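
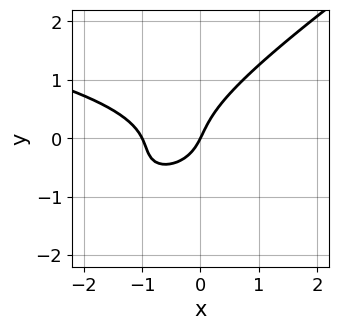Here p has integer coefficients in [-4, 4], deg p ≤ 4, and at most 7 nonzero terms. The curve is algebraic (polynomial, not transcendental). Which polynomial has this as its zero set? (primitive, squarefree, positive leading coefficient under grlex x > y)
2*x*y^2 - 3*y^3 + 2*x^2 + 2*x - y

First, degree: a generic line meets the curve in up to 3 points, so deg p = 3.
Next, from the visible intercepts: it crosses the y-axis at the gridline y = 0; the x-axis gridline crossings are at x ∈ {-1, 0}.
Finally, together with the visible shape, these determine p as stated.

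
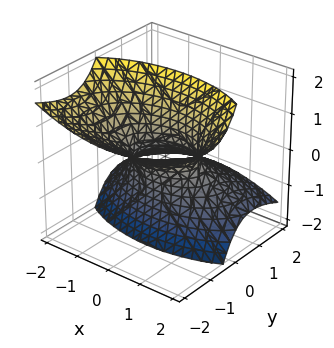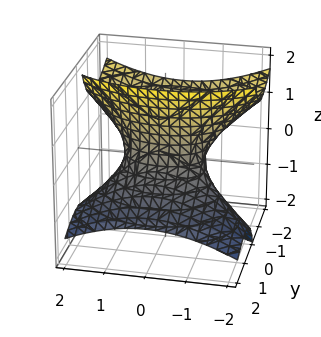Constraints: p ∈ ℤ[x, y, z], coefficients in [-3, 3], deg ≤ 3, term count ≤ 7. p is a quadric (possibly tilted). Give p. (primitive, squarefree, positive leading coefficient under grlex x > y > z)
x^2 + 2*y^2 + 3*y*z - z^2 - 1

1. Degree: no degree-1 surface has this shape, so deg p = 2.
2. Reading off the gridlines: the x-axis gridline crossings are at x ∈ {-1, 1}; the surface avoids every integer z-axis point in the box.
3. Assembling these constraints gives the stated polynomial.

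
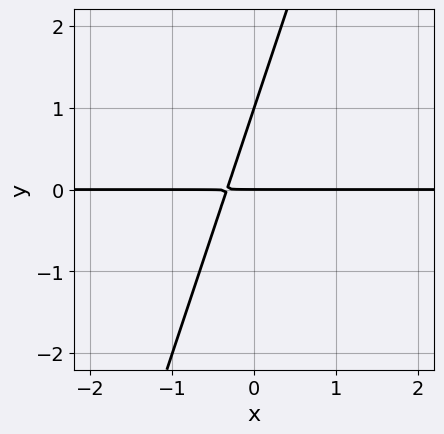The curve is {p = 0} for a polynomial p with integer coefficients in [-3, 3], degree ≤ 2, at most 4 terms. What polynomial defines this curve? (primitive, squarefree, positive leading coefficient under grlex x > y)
1. Degree: a generic line meets the curve in up to 2 points, so deg p = 2.
2. Observable constraints: among the integer gridlines, it crosses the y-axis at y ∈ {0, 1}; every point of the x-axis in the box is on the curve.
3. Matching integer coefficients to the picture gives p.

3*x*y - y^2 + y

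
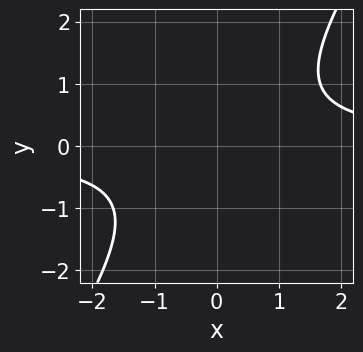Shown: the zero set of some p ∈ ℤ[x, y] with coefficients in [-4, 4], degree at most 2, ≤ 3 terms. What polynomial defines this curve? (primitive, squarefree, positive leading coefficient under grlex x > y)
1. The degree is 2 — a generic line meets the curve in up to 2 points.
2. Against the integer gridlines: no x-intercept at any integer in the box; it misses every integer gridline on the y-axis.
3. These observations pin down the coefficients.

3*x*y - 2*y^2 - 3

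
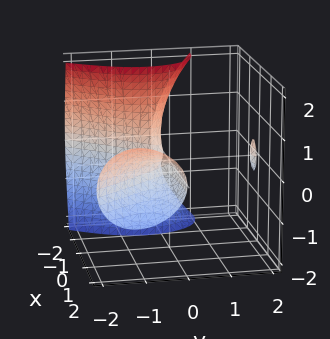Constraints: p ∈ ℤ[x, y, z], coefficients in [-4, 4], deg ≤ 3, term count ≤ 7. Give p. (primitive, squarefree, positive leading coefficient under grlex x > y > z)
1. There are 3 components.
2. Degree: no degree-2 surface has this shape, so deg p = 3.
3. From the axis intercepts and sections: one y-axis crossing is at y = 2; every point of the x-axis in the box is on the surface.
4. These observations pin down the coefficients.

2*x^2*y + 2*x*z^2 - y^3 + 2*y^2 + 2*z^2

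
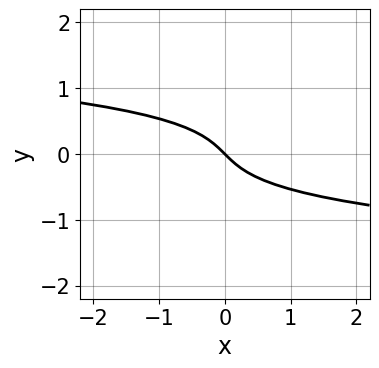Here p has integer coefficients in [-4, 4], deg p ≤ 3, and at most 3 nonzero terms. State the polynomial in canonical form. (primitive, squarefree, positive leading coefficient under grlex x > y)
Degree: a generic line meets the curve in up to 3 points, so deg p = 3.
Observable constraints: it crosses the x-axis at the gridline x = 0; one y-axis crossing is at y = 0.
Solving for integer coefficients yields p as stated.

3*y^3 + x + y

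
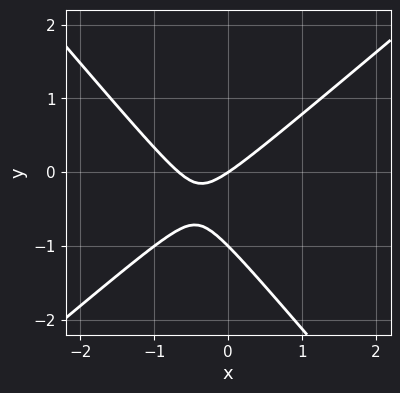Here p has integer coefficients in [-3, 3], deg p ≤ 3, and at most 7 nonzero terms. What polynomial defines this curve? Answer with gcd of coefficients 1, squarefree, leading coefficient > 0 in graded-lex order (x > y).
3*x^2 - x*y - 3*y^2 + 2*x - 3*y

1. deg p = 2. A generic line meets the curve in up to 2 points.
2. From the visible intercepts: it meets the x-axis at x = 0 (among the integer gridlines); the y-axis gridline crossings are at y ∈ {-1, 0}.
3. These observations pin down the coefficients.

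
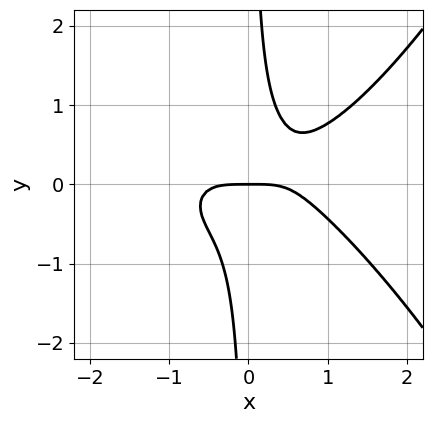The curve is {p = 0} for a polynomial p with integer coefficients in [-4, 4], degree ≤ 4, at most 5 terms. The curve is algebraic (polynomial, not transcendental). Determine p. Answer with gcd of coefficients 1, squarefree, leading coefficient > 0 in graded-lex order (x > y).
deg p = 4. The shape is more complex than any degree-3 curve.
From the visible intercepts: it crosses the x-axis at the gridline x = 0; one y-axis crossing is at y = 0.
Together with the visible shape, these determine p as stated.

x^4 - 3*x*y^2 + y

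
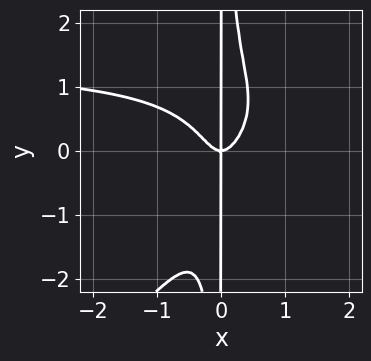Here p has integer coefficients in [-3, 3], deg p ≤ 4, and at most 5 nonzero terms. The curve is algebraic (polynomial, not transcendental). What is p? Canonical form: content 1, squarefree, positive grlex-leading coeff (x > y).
2*x^3*y - 2*x^2*y^2 - 3*x^3 + x*y

First, deg p = 4. A generic line meets the curve in up to 4 points.
Next, from the visible intercepts: the visible y-axis segment lies entirely on the curve; it crosses the x-axis at the gridline x = 0.
Finally, matching integer coefficients to the picture gives p.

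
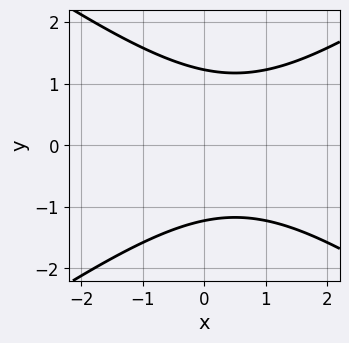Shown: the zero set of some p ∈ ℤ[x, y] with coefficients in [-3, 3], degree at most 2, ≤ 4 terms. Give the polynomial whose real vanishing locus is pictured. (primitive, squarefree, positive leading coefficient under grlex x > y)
x^2 - 2*y^2 - x + 3

Degree: no degree-1 curve has this shape, so deg p = 2.
Symmetries: mirror symmetry y ↦ −y ⇒ only even powers of y.
Against the integer gridlines: it misses every integer gridline on the x-axis.
Putting this together gives p.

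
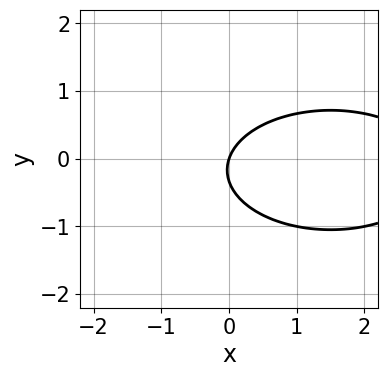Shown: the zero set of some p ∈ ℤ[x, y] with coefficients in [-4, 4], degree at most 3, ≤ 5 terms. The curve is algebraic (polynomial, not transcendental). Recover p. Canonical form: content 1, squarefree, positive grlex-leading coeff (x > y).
deg p = 2. The shape is more complex than any degree-1 curve.
Against the integer gridlines: it meets the y-axis at y = 0 (among the integer gridlines); it meets the x-axis at x = 0 (among the integer gridlines).
Putting this together gives p.

x^2 + 3*y^2 - 3*x + y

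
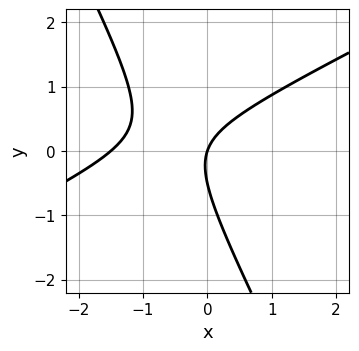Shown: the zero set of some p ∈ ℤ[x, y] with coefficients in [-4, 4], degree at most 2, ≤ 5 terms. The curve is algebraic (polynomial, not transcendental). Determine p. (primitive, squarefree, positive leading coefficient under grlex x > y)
2*x^2 - 3*x*y - 2*y^2 + 3*x - y

(a) The degree is 2 — no degree-1 curve has this shape.
(b) Against the integer gridlines: it meets the x-axis at x = 0 (among the integer gridlines); it crosses the y-axis at the gridline y = 0.
(c) Matching integer coefficients to the picture gives p.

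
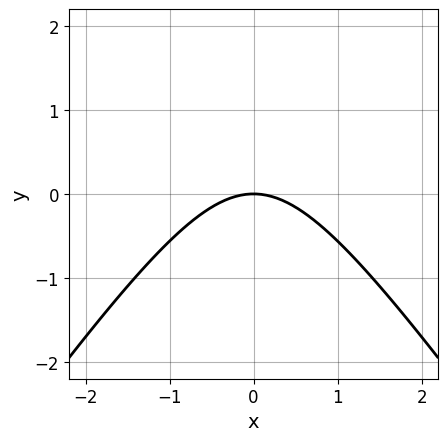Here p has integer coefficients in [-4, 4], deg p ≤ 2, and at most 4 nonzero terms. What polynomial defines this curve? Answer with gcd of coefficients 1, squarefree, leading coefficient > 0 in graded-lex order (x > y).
First, the degree is 2 — no degree-1 curve has this shape.
Then, symmetries: the x ↦ −x reflection is a symmetry, so x appears only in even powers.
Then, from the visible intercepts: it crosses the x-axis at the gridline x = 0; it crosses the y-axis at the gridline y = 0.
Finally, assembling these constraints gives the stated polynomial.

2*x^2 - y^2 + 3*y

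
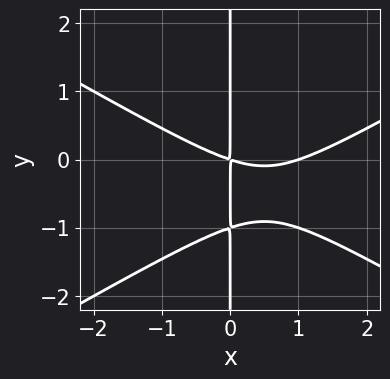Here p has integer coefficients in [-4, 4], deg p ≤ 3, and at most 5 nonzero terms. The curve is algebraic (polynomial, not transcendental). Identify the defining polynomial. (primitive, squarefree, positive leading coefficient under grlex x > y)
x^3 - 3*x*y^2 - x^2 - 3*x*y

The degree is 3 — the shape is more complex than any degree-2 curve.
From the axis intercepts and sections: every point of the y-axis in the box is on the curve; one x-axis crossing is at x = 1.
Fitting integer coefficients to these (and the overall shape) gives p.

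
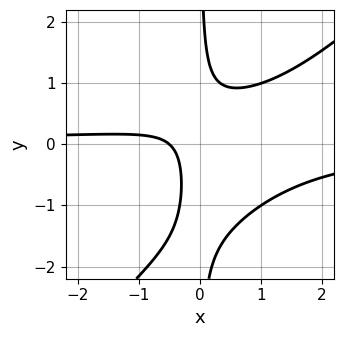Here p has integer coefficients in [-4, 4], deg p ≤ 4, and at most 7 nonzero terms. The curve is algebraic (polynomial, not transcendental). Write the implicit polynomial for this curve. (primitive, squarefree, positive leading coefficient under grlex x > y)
3*x^2*y - 3*x*y^2 - 3*x*y + 2*x + 1

First, deg p = 3. No degree-2 curve has this shape.
Next, from the axis intercepts and sections: the curve avoids every integer y-axis point in the box.
Finally, matching integer coefficients to the picture gives p.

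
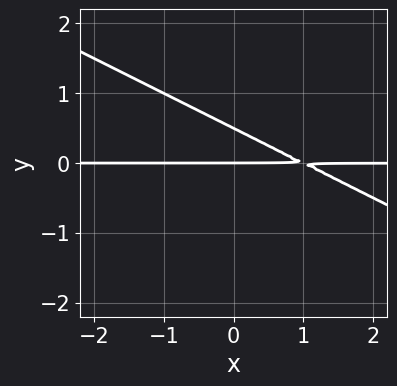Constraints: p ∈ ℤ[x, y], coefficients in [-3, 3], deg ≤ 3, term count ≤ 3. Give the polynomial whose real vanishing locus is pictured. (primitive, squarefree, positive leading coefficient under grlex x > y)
deg p = 2. A generic line meets the curve in up to 2 points.
From the visible intercepts: it meets the y-axis at y = 0 (among the integer gridlines); every point of the x-axis in the box is on the curve.
Fitting integer coefficients to these (and the overall shape) gives p.

x*y + 2*y^2 - y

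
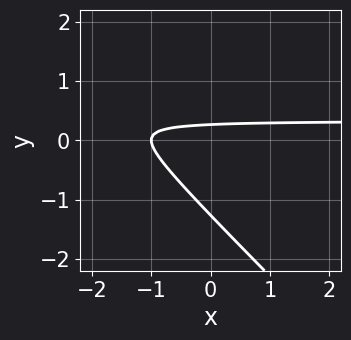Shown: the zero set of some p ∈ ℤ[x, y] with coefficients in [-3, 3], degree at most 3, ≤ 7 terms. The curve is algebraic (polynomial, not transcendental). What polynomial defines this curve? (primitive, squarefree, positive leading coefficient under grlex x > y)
First, deg p = 2.
Next, checking where it meets the axes: it meets the x-axis at x = -1 (among the integer gridlines).
Finally, these observations pin down the coefficients.

3*x*y + 3*y^2 - x + 3*y - 1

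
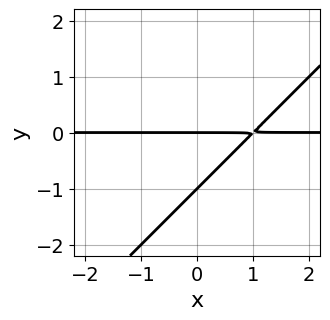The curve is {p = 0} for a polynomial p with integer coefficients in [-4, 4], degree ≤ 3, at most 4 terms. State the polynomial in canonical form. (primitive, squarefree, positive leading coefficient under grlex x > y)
Degree: a generic line meets the curve in up to 2 points, so deg p = 2.
Reading off the gridlines: among the integer gridlines, it crosses the y-axis at y ∈ {-1, 0}; the visible x-axis segment lies entirely on the curve.
Assembling these constraints gives the stated polynomial.

x*y - y^2 - y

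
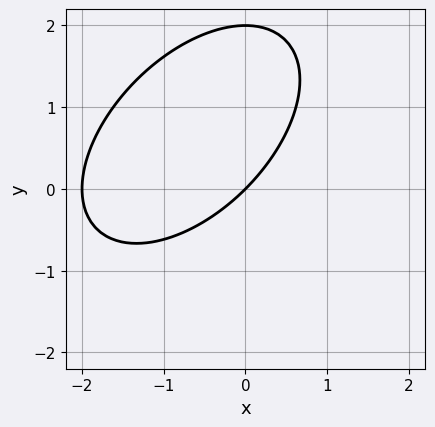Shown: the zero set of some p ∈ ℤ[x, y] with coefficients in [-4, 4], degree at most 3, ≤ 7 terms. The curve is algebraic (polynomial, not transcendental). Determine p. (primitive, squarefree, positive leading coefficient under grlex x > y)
1. The degree is 2 — a generic line meets the curve in up to 2 points.
2. Observable constraints: the y-axis gridline crossings are at y ∈ {0, 2}; the x-axis gridline crossings are at x ∈ {-2, 0}.
3. Solving for integer coefficients yields p as stated.

x^2 - x*y + y^2 + 2*x - 2*y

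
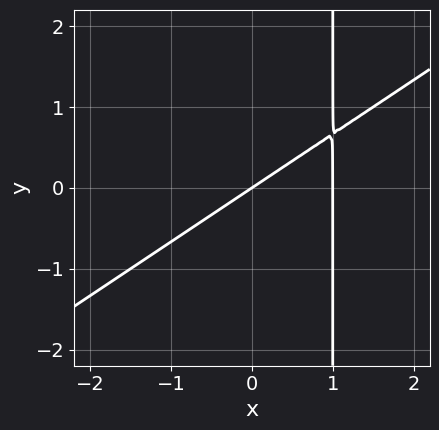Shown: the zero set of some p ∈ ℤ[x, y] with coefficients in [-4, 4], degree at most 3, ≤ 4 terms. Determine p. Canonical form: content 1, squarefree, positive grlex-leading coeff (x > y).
First, degree: the shape is more complex than any degree-1 curve, so deg p = 2.
Then, against the integer gridlines: among the integer gridlines, it crosses the x-axis at x ∈ {0, 1}; it crosses the y-axis at the gridline y = 0.
Finally, putting this together gives p.

2*x^2 - 3*x*y - 2*x + 3*y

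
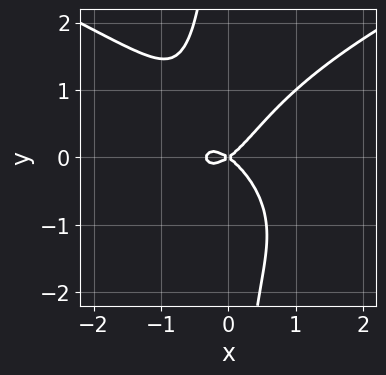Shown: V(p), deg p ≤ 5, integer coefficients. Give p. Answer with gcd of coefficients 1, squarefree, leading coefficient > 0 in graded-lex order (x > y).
2*x*y^3 - 3*x^3 - x^2 + 2*y^2

1. The degree is 4 — no degree-3 curve has this shape.
2. Checking where it meets the axes: it meets the y-axis at y = 0 (among the integer gridlines); it crosses the x-axis at the gridline x = 0.
3. These observations pin down the coefficients.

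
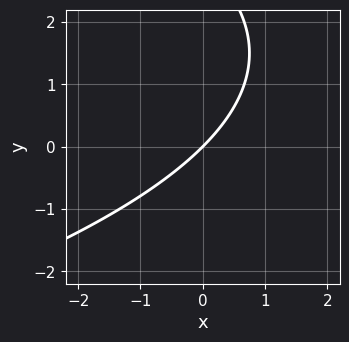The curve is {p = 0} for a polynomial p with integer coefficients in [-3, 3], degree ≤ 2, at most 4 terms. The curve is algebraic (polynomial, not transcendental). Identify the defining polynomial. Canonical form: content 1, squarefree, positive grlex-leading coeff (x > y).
The degree is 2 — the shape is more complex than any degree-1 curve.
From the visible intercepts: it crosses the y-axis at the gridline y = 0; one x-axis crossing is at x = 0.
These observations pin down the coefficients.

y^2 + 3*x - 3*y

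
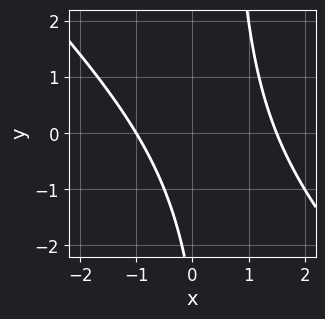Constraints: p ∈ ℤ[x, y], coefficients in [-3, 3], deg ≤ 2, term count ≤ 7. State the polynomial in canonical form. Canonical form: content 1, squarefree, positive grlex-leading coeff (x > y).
2*x^2 + 2*x*y - x - y - 3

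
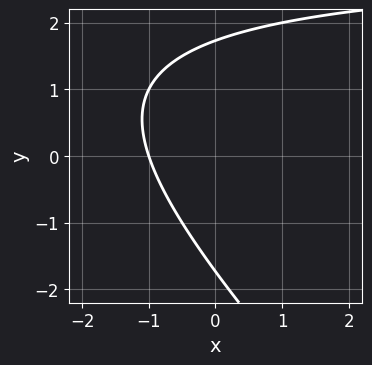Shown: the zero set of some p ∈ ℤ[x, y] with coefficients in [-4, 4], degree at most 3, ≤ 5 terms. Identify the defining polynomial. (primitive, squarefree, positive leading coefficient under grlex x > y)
x*y + y^2 - 3*x - 3

First, degree: a generic line meets the curve in up to 2 points, so deg p = 2.
Then, against the integer gridlines: one x-axis crossing is at x = -1.
Finally, these observations pin down the coefficients.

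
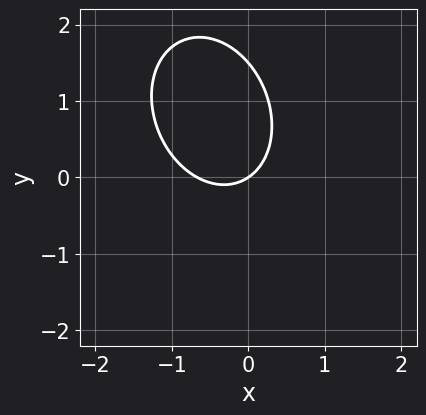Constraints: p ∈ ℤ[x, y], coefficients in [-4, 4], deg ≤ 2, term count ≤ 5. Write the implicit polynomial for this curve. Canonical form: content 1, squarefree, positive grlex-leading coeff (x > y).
3*x^2 + x*y + 2*y^2 + 2*x - 3*y

First, the degree is 2 — the shape is more complex than any degree-1 curve.
Then, observable constraints: it crosses the y-axis at the gridline y = 0; it crosses the x-axis at the gridline x = 0.
Finally, putting this together gives p.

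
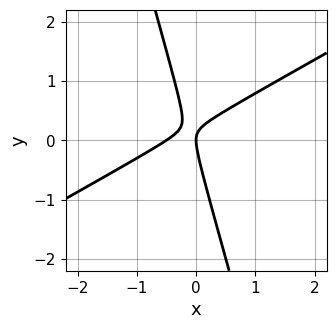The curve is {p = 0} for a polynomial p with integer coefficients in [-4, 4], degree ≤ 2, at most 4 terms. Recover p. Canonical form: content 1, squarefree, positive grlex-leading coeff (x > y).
1. Degree: the shape is more complex than any degree-1 curve, so deg p = 2.
2. Against the integer gridlines: it crosses the x-axis at the gridline x = 0; one y-axis crossing is at y = 0.
3. Fitting integer coefficients to these (and the overall shape) gives p.

2*x^2 - 3*x*y - y^2 + x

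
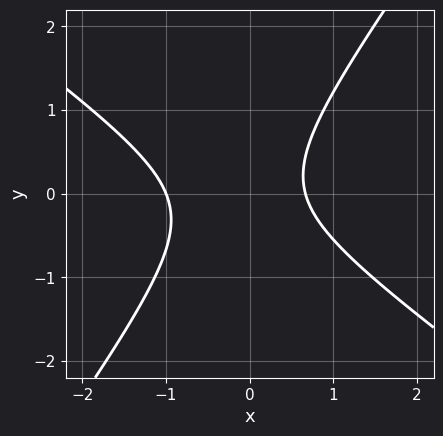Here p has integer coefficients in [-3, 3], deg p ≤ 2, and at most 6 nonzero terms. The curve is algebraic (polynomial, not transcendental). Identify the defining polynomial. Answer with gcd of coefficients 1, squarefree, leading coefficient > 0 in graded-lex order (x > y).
1. Degree: the shape is more complex than any degree-1 curve, so deg p = 2.
2. Reading off the gridlines: it meets the x-axis at x = -1 (among the integer gridlines); it misses every integer gridline on the y-axis.
3. Solving for integer coefficients yields p as stated.

3*x^2 + 2*x*y - 3*y^2 + x - 2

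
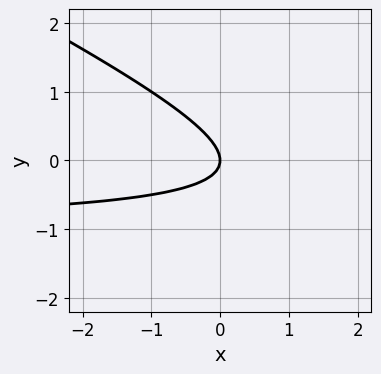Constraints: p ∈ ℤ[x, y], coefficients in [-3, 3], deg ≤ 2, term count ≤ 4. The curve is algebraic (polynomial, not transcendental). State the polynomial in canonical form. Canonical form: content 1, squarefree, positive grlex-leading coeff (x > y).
deg p = 2.
From the axis intercepts and sections: one y-axis crossing is at y = 0; one x-axis crossing is at x = 0.
Matching integer coefficients to the picture gives p.

x*y + 2*y^2 + x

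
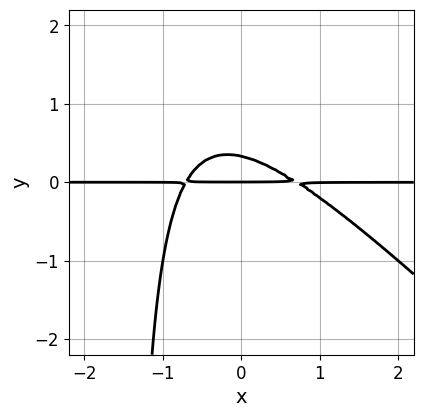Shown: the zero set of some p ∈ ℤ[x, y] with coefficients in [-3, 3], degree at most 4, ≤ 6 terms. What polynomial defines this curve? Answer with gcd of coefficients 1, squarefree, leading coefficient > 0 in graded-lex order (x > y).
1. deg p = 3. A generic line meets the curve in up to 3 points.
2. Against the integer gridlines: it meets the y-axis at y = 0 (among the integer gridlines); every point of the x-axis in the box is on the curve.
3. Matching integer coefficients to the picture gives p.

2*x^2*y + 2*x*y^2 + 3*y^2 - y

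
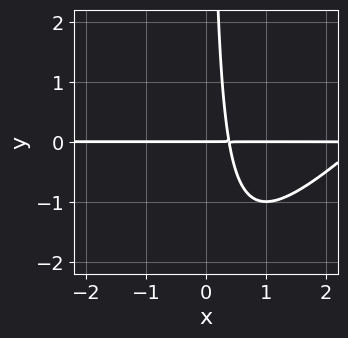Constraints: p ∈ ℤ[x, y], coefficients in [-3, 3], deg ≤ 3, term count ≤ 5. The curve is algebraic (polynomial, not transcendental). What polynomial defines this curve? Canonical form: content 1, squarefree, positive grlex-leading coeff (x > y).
x^2*y - x*y^2 - 3*x*y + y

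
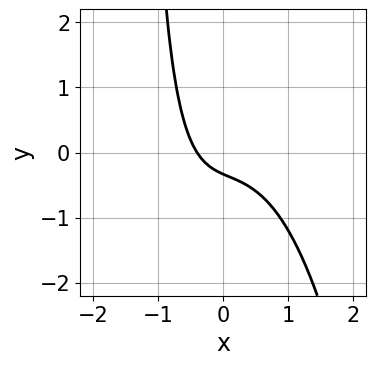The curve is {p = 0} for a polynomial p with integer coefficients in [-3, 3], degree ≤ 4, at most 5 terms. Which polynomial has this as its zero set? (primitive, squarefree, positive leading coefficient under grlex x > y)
3*x^3 + 2*x*y + 2*x + 3*y + 1

1. deg p = 3.
2. Putting this together gives p.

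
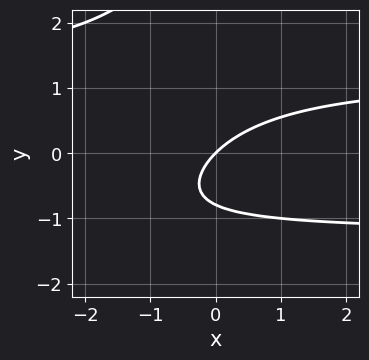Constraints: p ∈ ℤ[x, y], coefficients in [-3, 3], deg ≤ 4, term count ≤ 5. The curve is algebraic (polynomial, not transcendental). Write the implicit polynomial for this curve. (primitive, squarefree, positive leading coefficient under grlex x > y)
1. The degree is 3 — the shape is more complex than any degree-2 curve.
2. Reading off the gridlines: it meets the y-axis at y = 0 (among the integer gridlines); it meets the x-axis at x = 0 (among the integer gridlines).
3. Matching integer coefficients to the picture gives p.

2*x*y^2 - y^3 + 3*y^2 - 3*x + 3*y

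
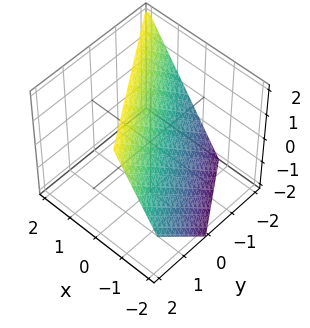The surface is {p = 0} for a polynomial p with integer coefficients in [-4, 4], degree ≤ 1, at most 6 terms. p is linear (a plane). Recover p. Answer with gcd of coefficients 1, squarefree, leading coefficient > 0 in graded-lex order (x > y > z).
3*x + 2*y - 2*z + 2

1. The degree is 1 — the surface is flat (a plane).
2. From the visible intercepts: it meets the z-axis at z = 1 (among the integer gridlines); it crosses the y-axis at the gridline y = -1.
3. Solving for integer coefficients yields p as stated.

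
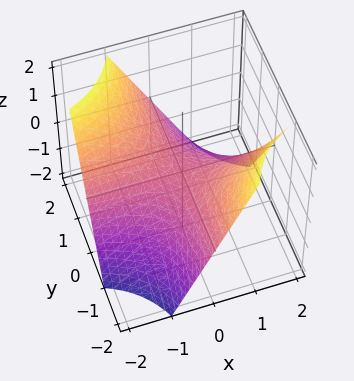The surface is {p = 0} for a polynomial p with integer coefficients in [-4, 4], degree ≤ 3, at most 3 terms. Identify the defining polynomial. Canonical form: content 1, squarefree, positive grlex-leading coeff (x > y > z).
x*y + z

1. Degree: a hyperbolic paraboloid; a quadric, so deg p = 2.
2. Reading off the gridlines: it meets the z-axis at z = 0 (among the integer gridlines); every point of the x-axis in the box is on the surface; the visible y-axis segment lies entirely on the surface.
3. Solving for integer coefficients yields p as stated.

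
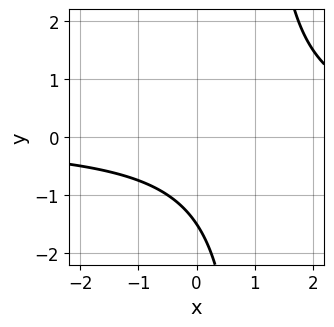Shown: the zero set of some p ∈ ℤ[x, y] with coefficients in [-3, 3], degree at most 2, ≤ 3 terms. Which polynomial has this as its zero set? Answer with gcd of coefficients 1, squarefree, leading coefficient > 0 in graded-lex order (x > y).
deg p = 2. No degree-1 curve has this shape.
Observable constraints: no x-intercept at any integer in the box.
Fitting integer coefficients to these (and the overall shape) gives p.

2*x*y - 2*y - 3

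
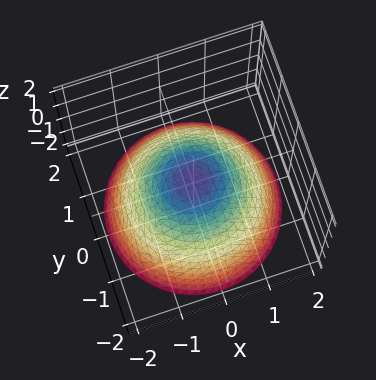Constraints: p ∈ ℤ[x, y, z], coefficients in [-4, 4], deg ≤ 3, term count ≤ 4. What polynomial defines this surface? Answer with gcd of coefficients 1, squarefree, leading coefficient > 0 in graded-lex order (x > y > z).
Degree: a generic line meets the surface in up to 2 points, so deg p = 2.
Symmetries: rotational symmetry about the z-axis ⇒ p depends on x, y only through x² + y².
From the visible intercepts: a circular section at z = 0 has radius between 0 and 1.
These observations pin down the coefficients.

2*x^2 + 2*y^2 + 3*z - 1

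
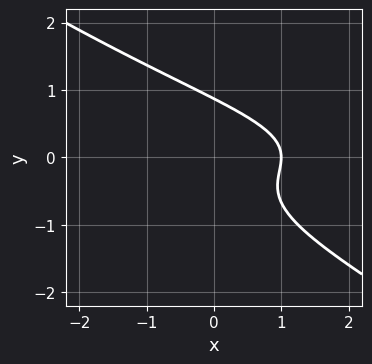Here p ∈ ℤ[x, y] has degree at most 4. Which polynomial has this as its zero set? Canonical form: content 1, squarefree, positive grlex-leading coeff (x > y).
2*x*y^2 + 3*y^3 + 2*x - 2

(a) The degree is 3 — no degree-2 curve has this shape.
(b) Observable constraints: one x-axis crossing is at x = 1.
(c) Matching integer coefficients to the picture gives p.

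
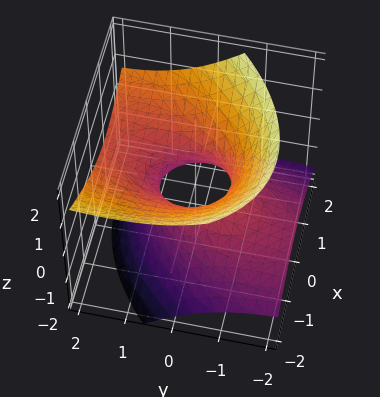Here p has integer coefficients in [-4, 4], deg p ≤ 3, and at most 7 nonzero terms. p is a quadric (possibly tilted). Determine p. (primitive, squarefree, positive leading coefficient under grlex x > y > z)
2*x^2 - x*y + y^2 - 3*y*z - 3*z^2 - 1

deg p = 2. The shape is more complex than any degree-1 surface.
From the axis intercepts and sections: among the integer gridlines, it crosses the y-axis at y ∈ {-1, 1}; no z-intercept at any integer in the box.
These observations pin down the coefficients.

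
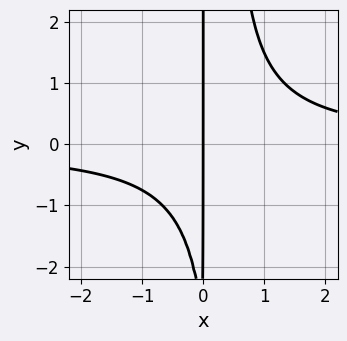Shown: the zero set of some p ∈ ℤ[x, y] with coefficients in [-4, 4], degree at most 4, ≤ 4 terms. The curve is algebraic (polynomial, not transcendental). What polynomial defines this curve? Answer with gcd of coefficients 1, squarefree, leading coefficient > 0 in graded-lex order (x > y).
First, the degree is 3 — the shape is more complex than any degree-2 curve.
Then, against the integer gridlines: one x-axis crossing is at x = 0; every point of the y-axis in the box is on the curve.
Finally, fitting integer coefficients to these (and the overall shape) gives p.

3*x^2*y - x*y - 3*x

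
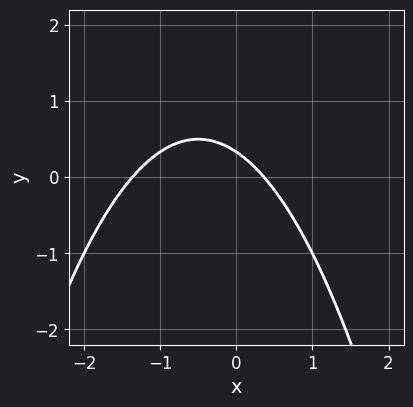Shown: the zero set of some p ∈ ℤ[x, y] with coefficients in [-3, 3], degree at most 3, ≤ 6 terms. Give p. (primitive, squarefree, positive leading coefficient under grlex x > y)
First, deg p = 2. A generic line meets the curve in up to 2 points.
Finally, matching integer coefficients to the picture gives p.

2*x^2 + 2*x + 3*y - 1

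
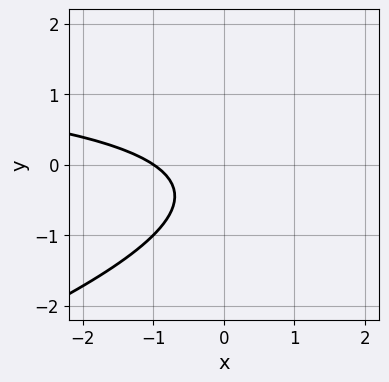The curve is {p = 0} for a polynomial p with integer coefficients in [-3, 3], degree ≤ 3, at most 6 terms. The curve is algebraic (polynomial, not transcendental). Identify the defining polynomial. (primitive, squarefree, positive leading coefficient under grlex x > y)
First, the degree is 2 — a generic line meets the curve in up to 2 points.
Then, checking where it meets the axes: it meets the x-axis at x = -1 (among the integer gridlines); it misses every integer gridline on the y-axis.
Finally, these observations pin down the coefficients.

x*y - 3*y^2 - 2*x - 2*y - 2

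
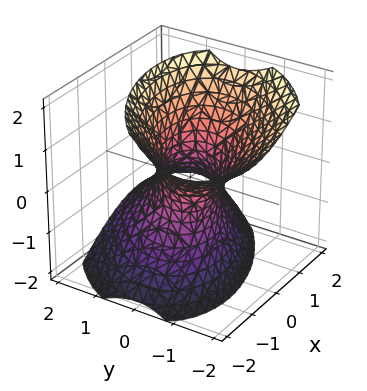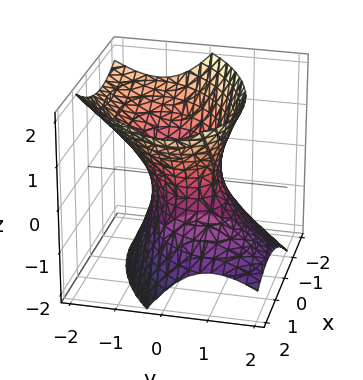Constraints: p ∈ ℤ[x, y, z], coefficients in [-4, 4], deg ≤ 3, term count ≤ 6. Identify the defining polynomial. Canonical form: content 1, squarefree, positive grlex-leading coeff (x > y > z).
2*x^2 - 2*x*y + 3*y^2 + 2*y*z - 2*z^2 - 2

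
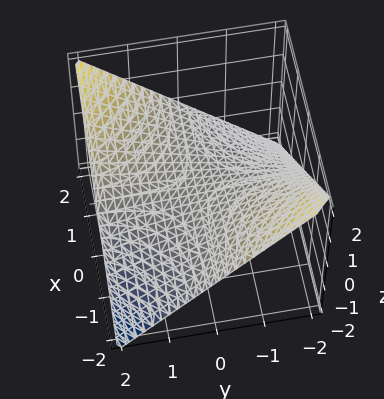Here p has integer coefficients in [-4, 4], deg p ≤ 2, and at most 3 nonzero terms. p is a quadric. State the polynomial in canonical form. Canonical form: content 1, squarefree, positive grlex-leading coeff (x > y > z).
x*y - 2*z

The degree is 2 — a saddle surface; a quadric.
From the visible intercepts: the visible x-axis segment lies entirely on the surface; the visible y-axis segment lies entirely on the surface; one z-axis crossing is at z = 0.
These observations pin down the coefficients.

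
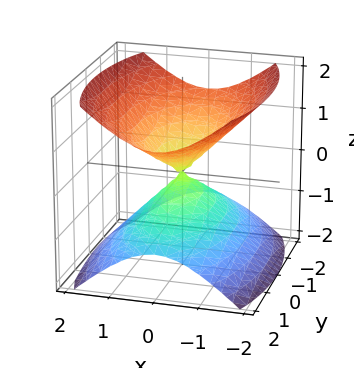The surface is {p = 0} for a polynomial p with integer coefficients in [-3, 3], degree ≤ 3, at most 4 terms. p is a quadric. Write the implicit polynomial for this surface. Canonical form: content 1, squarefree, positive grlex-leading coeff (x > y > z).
3*x^2 + y^2 - 3*z^2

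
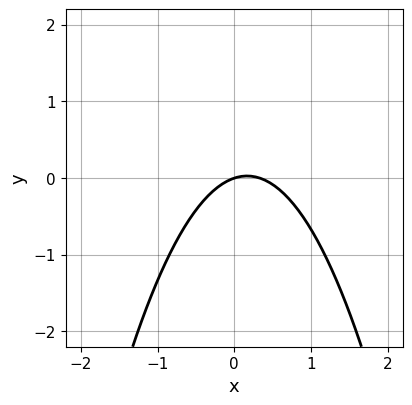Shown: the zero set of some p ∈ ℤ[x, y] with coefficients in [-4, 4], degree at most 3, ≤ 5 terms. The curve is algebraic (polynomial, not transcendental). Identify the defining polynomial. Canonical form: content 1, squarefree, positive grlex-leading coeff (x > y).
3*x^2 - x + 3*y

First, degree: no degree-1 curve has this shape, so deg p = 2.
Then, reading off the gridlines: one y-axis crossing is at y = 0; it crosses the x-axis at the gridline x = 0.
Finally, matching integer coefficients to the picture gives p.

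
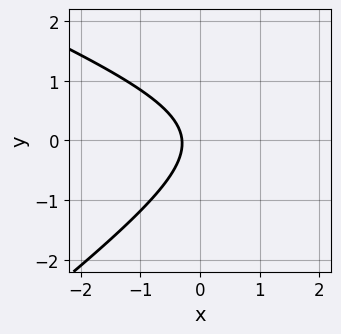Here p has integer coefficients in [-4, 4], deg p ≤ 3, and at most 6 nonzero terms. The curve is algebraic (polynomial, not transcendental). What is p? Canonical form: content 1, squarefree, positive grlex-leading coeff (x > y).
x^2 + x*y - 3*y^2 - 3*x - 1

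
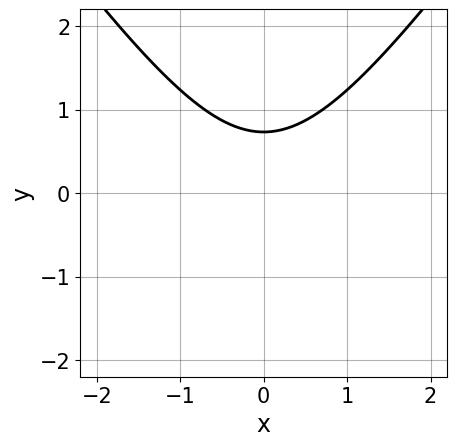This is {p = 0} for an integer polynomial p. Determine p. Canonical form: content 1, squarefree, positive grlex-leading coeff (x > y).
2*x^2 - y^2 - 2*y + 2

First, degree: a generic line meets the curve in up to 2 points, so deg p = 2.
Then, symmetries: mirror symmetry x ↦ −x ⇒ only even powers of x.
Then, reading off the gridlines: it misses every integer gridline on the x-axis.
Finally, these observations pin down the coefficients.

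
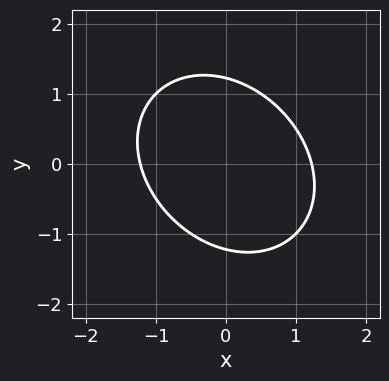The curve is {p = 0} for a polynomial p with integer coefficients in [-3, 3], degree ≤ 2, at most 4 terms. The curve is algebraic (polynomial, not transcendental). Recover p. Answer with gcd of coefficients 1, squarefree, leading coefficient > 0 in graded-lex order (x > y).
2*x^2 + x*y + 2*y^2 - 3

(a) Degree: a generic line meets the curve in up to 2 points, so deg p = 2.
(b) Solving for integer coefficients yields p as stated.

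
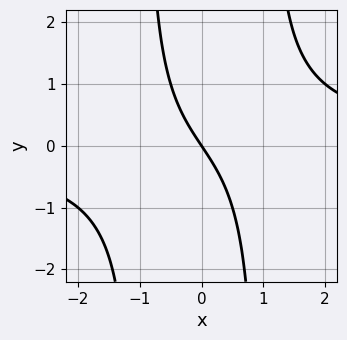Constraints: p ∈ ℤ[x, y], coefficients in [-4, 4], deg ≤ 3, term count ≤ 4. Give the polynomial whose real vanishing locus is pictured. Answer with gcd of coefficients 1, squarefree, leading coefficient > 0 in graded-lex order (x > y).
2*x^2*y - 3*x - 2*y

1. The degree is 3 — the shape is more complex than any degree-2 curve.
2. Checking where it meets the axes: one x-axis crossing is at x = 0; it crosses the y-axis at the gridline y = 0.
3. Assembling these constraints gives the stated polynomial.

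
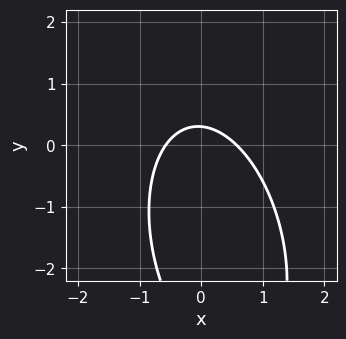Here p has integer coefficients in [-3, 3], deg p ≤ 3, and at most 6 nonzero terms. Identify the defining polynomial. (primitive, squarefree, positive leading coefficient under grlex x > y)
First, deg p = 2. A generic line meets the curve in up to 2 points.
Finally, solving for integer coefficients yields p as stated.

3*x^2 + x*y + y^2 + 3*y - 1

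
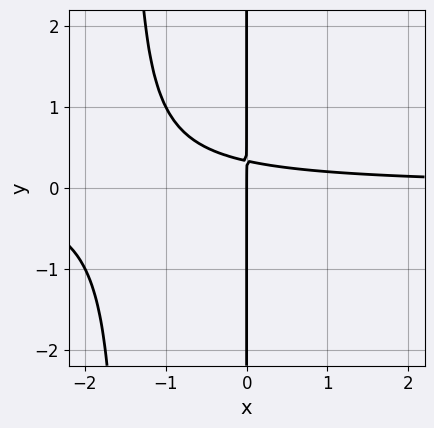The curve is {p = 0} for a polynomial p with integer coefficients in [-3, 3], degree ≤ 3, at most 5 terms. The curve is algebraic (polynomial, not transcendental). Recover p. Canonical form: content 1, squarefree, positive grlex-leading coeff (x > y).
First, degree: the shape is more complex than any degree-2 curve, so deg p = 3.
Next, from the axis intercepts and sections: the visible y-axis segment lies entirely on the curve; one x-axis crossing is at x = 0.
Finally, together with the visible shape, these determine p as stated.

2*x^2*y + 3*x*y - x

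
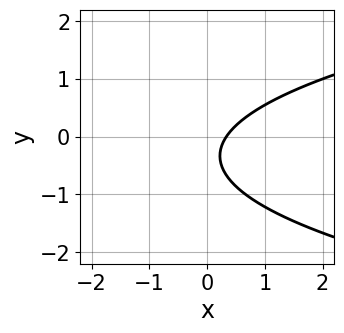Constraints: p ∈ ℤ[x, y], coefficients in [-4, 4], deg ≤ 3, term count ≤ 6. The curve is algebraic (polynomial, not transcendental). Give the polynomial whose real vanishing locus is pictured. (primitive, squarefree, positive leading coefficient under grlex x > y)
1. deg p = 2. No degree-1 curve has this shape.
2. From the axis intercepts and sections: the curve avoids every integer y-axis point in the box.
3. Matching integer coefficients to the picture gives p.

3*y^2 - 3*x + 2*y + 1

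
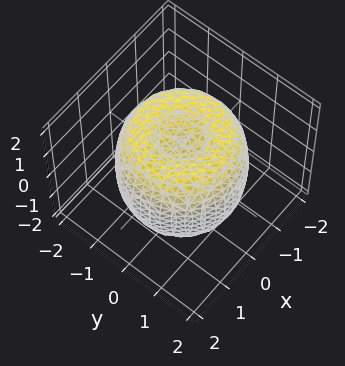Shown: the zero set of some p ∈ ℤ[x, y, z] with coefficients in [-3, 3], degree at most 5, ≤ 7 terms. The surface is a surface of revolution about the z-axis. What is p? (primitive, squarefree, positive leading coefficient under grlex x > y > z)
x^4 + 2*x^2*y^2 + y^4 - 2*x^2 - 2*y^2 + z^2 - 1

First, the degree is 4 — the shape is more complex than any degree-3 surface.
Then, symmetries: rotational symmetry about the z-axis ⇒ p depends on x, y only through x² + y².
Next, from the axis intercepts and sections: among the integer gridlines, it crosses the z-axis at z ∈ {-1, 1}; a circular section at z = 0 has radius between 1 and 2.
Finally, putting this together gives p.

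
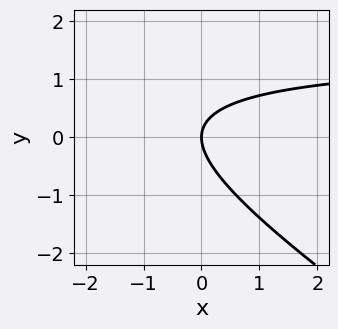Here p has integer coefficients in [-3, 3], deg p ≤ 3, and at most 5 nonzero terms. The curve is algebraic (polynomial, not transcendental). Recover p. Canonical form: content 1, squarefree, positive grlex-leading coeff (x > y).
deg p = 2. The shape is more complex than any degree-1 curve.
Against the integer gridlines: one x-axis crossing is at x = 0; it meets the y-axis at y = 0 (among the integer gridlines).
Fitting integer coefficients to these (and the overall shape) gives p.

2*x*y + 3*y^2 - 3*x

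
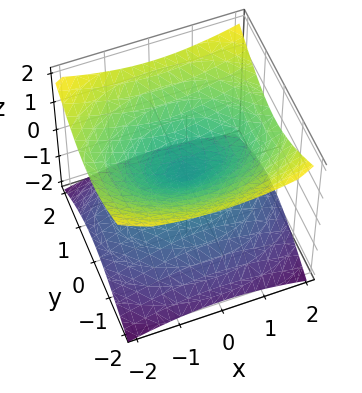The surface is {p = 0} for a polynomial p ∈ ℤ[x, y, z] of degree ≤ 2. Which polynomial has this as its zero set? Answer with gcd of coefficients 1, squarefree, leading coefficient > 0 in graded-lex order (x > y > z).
x^2 + 2*y^2 - 3*z^2

First, deg p = 2.
Next, symmetries: the x ↦ −x reflection is a symmetry, so x appears only in even powers; mirror symmetry z ↦ −z ⇒ only even powers of z; it's symmetric under y → −y, forcing even powers of y.
Next, reading off the gridlines: it meets the y-axis at y = 0 (among the integer gridlines); it meets the x-axis at x = 0 (among the integer gridlines); one z-axis crossing is at z = 0.
Finally, assembling these constraints gives the stated polynomial.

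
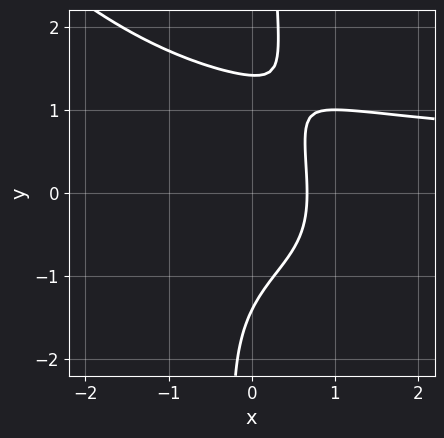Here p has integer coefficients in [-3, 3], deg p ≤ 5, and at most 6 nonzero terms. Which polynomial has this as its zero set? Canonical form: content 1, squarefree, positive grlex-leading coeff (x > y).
x^2*y^2 + x*y^3 - y^2 - 3*x + 2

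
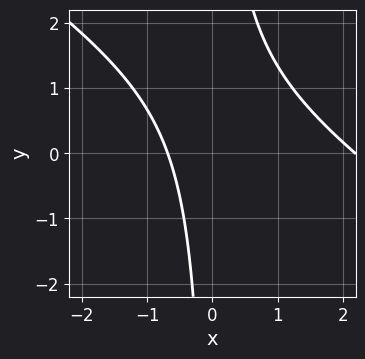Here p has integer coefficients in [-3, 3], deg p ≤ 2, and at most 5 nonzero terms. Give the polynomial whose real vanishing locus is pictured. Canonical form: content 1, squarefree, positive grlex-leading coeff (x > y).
1. Degree: the shape is more complex than any degree-1 curve, so deg p = 2.
2. Checking where it meets the axes: no y-intercept at any integer in the box.
3. Solving for integer coefficients yields p as stated.

2*x^2 + 3*x*y - 3*x - 3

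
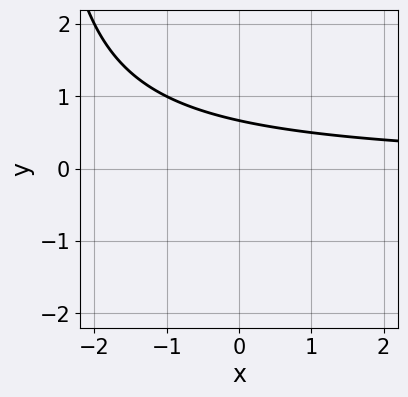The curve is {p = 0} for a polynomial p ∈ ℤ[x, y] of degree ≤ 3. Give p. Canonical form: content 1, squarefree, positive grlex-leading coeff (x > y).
1. The degree is 2 — no degree-1 curve has this shape.
2. Against the integer gridlines: no x-intercept at any integer in the box.
3. Matching integer coefficients to the picture gives p.

x*y + 3*y - 2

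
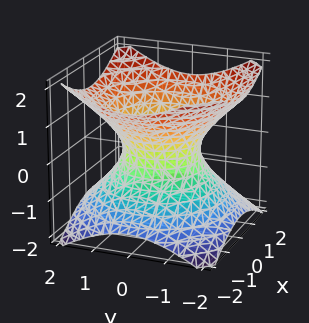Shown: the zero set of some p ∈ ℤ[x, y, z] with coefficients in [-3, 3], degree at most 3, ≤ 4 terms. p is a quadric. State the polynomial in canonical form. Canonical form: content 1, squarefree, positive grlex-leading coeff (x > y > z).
2*x^2 + 2*y^2 - 3*z^2 - 2

deg p = 2.
By symmetry, the z-axis is an axis of rotation, so x and y enter only as x² + y²; it's symmetric under z → −z, forcing even powers of z.
From the axis intercepts and sections: the x-axis gridline crossings are at x ∈ {-1, 1}; the y-axis gridline crossings are at y ∈ {-1, 1}; the surface avoids every integer z-axis point in the box.
Putting this together gives p.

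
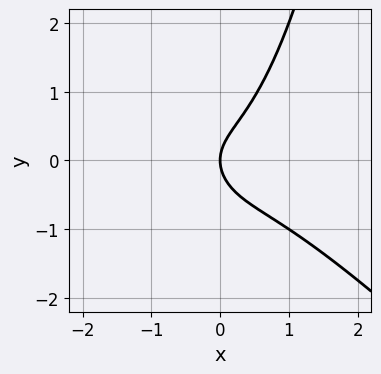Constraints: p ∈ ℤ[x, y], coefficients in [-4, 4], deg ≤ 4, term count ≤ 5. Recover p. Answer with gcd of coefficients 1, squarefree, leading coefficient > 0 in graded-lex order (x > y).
The degree is 3 — no degree-2 curve has this shape.
Checking where it meets the axes: it meets the y-axis at y = 0 (among the integer gridlines); it crosses the x-axis at the gridline x = 0.
These observations pin down the coefficients.

x^3 + x^2*y - y^2 + x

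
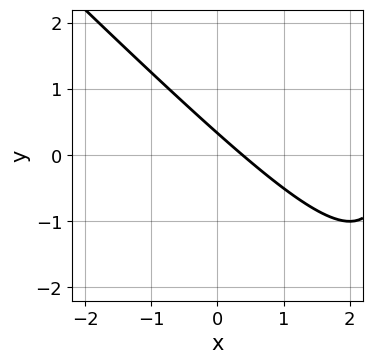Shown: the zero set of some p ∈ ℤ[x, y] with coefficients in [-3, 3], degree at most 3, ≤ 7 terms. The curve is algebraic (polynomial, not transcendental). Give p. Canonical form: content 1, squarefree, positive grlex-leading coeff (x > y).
(a) The degree is 2 — a generic line meets the curve in up to 2 points.
(b) The integer polynomial consistent with all of this is the stated p.

x^2 + x*y - 3*x - 3*y + 1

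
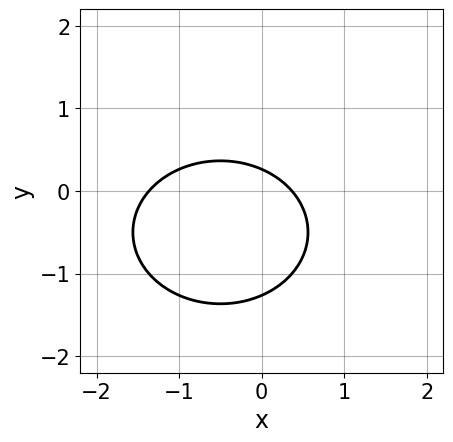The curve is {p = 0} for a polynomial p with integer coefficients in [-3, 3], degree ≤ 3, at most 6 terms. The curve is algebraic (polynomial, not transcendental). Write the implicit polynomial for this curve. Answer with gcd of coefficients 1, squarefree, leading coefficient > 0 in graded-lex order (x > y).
2*x^2 + 3*y^2 + 2*x + 3*y - 1

First, degree: a generic line meets the curve in up to 2 points, so deg p = 2.
Finally, putting this together gives p.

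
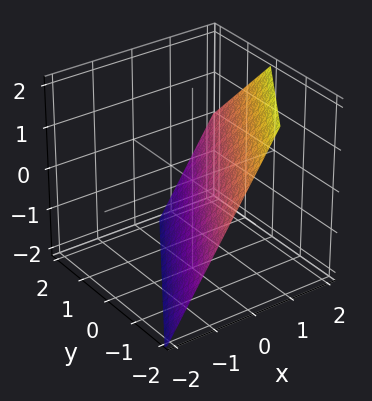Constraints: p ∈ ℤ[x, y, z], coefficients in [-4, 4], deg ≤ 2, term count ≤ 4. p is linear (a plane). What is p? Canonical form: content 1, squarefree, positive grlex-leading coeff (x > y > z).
3*x - 2*y - 2*z - 2

First, degree: the surface is flat (a plane), so deg p = 1.
Next, reading off the gridlines: it meets the z-axis at z = -1 (among the integer gridlines); it crosses the y-axis at the gridline y = -1.
Finally, assembling these constraints gives the stated polynomial.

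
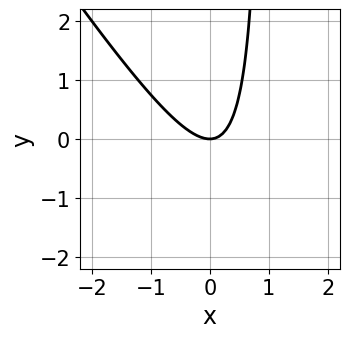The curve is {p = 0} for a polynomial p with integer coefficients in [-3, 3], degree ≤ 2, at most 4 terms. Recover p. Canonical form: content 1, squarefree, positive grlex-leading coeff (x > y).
3*x^2 + 2*x*y - 2*y

(a) Degree: the shape is more complex than any degree-1 curve, so deg p = 2.
(b) From the visible intercepts: it crosses the y-axis at the gridline y = 0; one x-axis crossing is at x = 0.
(c) Fitting integer coefficients to these (and the overall shape) gives p.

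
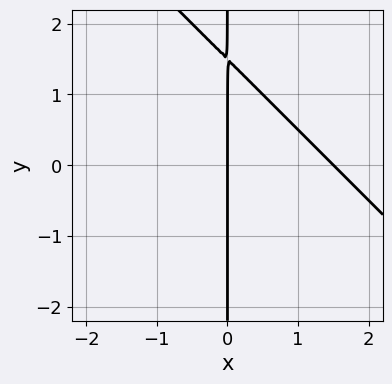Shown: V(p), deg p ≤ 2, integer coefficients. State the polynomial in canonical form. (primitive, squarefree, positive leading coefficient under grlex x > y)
2*x^2 + 2*x*y - 3*x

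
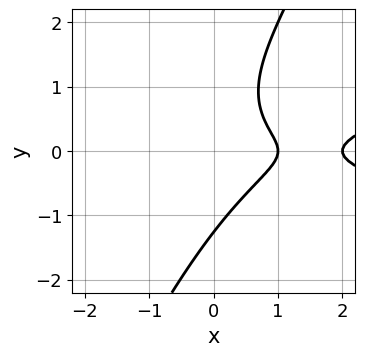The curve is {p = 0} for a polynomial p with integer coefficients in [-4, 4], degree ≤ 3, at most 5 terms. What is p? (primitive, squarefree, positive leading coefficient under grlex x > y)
2*x*y^2 - y^3 - x^2 + 3*x - 2

(a) The degree is 3 — no degree-2 curve has this shape.
(b) Against the integer gridlines: the x-axis gridline crossings are at x ∈ {1, 2}.
(c) Matching integer coefficients to the picture gives p.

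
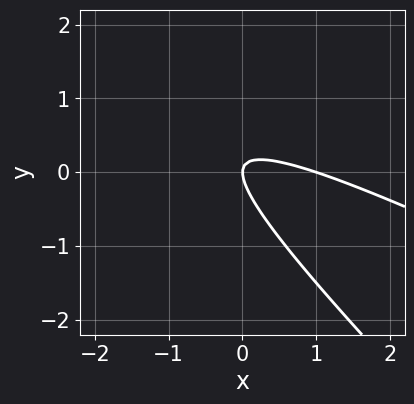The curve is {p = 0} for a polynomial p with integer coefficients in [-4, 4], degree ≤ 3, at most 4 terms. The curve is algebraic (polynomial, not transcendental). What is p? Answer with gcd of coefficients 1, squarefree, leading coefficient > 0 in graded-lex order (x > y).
x^2 + 3*x*y + 2*y^2 - x

First, the degree is 2 — the shape is more complex than any degree-1 curve.
Next, observable constraints: it crosses the y-axis at the gridline y = 0; among the integer gridlines, it crosses the x-axis at x ∈ {0, 1}.
Finally, fitting integer coefficients to these (and the overall shape) gives p.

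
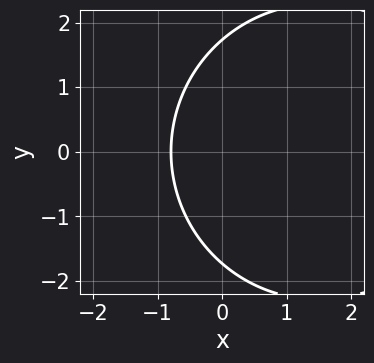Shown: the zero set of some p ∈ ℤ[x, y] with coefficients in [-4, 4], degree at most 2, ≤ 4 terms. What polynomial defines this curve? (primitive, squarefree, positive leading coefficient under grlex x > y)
x^2 + y^2 - 3*x - 3

The degree is 2 — no degree-1 curve has this shape.
Symmetries: the y ↦ −y reflection is a symmetry, so y appears only in even powers.
Matching integer coefficients to the picture gives p.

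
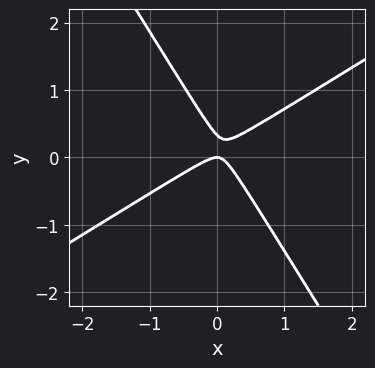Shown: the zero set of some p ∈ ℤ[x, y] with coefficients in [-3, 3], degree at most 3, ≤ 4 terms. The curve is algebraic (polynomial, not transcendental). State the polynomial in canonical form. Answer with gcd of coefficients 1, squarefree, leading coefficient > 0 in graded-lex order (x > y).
3*x^2 - 3*x*y - 3*y^2 + y

First, deg p = 2. A generic line meets the curve in up to 2 points.
Next, against the integer gridlines: it meets the x-axis at x = 0 (among the integer gridlines); it crosses the y-axis at the gridline y = 0.
Finally, assembling these constraints gives the stated polynomial.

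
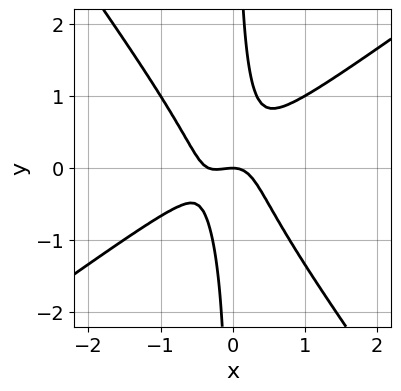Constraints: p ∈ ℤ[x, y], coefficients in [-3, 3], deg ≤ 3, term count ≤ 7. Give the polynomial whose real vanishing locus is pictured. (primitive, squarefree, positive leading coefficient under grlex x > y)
3*x^3 - 2*x^2*y - 3*x*y^2 + x^2 + y

The degree is 3 — no degree-2 curve has this shape.
Checking where it meets the axes: it crosses the x-axis at the gridline x = 0; it meets the y-axis at y = 0 (among the integer gridlines).
Solving for integer coefficients yields p as stated.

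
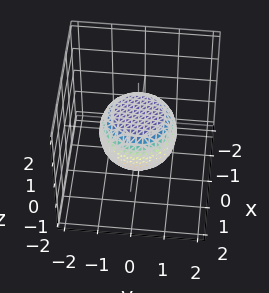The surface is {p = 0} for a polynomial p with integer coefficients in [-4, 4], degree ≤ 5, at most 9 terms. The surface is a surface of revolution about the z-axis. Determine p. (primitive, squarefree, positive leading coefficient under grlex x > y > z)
(a) Degree: no degree-3 surface has this shape, so deg p = 4.
(b) By symmetry, the z-axis is an axis of rotation, so x and y enter only as x² + y².
(c) From the axis intercepts and sections: a circular section at z = 0 has radius between 1 and 2.
(d) These observations pin down the coefficients.

2*x^4 + 4*x^2*y^2 + 2*y^4 - x^2 - y^2 + 3*z^2 - 2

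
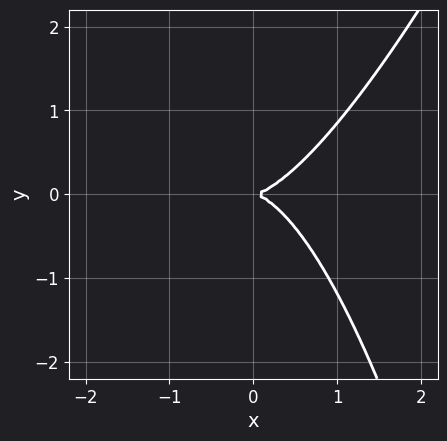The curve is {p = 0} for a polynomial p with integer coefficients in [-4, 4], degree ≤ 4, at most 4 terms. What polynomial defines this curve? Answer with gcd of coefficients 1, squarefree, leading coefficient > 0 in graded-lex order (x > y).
3*x^3 - x^2*y - 3*y^2

First, deg p = 3. A generic line meets the curve in up to 3 points.
Next, from the axis intercepts and sections: one y-axis crossing is at y = 0; it meets the x-axis at x = 0 (among the integer gridlines).
Finally, putting this together gives p.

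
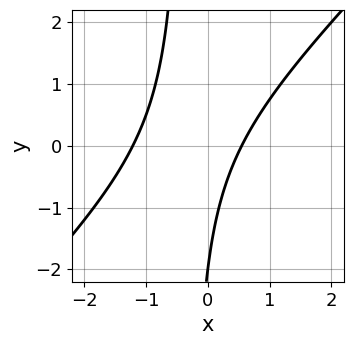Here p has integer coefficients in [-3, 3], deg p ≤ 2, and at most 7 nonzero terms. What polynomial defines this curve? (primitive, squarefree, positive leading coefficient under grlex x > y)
First, degree: a generic line meets the curve in up to 2 points, so deg p = 2.
Then, against the integer gridlines: it meets the y-axis at y = -2 (among the integer gridlines).
Finally, putting this together gives p.

3*x^2 - 3*x*y + 2*x - y - 2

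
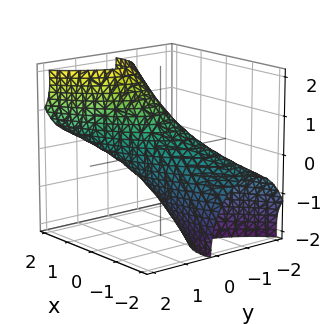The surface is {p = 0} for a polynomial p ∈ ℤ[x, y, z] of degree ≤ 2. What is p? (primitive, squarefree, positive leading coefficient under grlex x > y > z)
(a) The degree is 2 — no degree-1 surface has this shape.
(b) Against the integer gridlines: among the integer gridlines, it crosses the z-axis at z ∈ {-1, 1}; among the integer gridlines, it crosses the x-axis at x ∈ {-1, 1}.
(c) Together with the visible shape, these determine p as stated.

x^2 - 2*x*y - 2*x*z + 2*y^2 + z^2 - 1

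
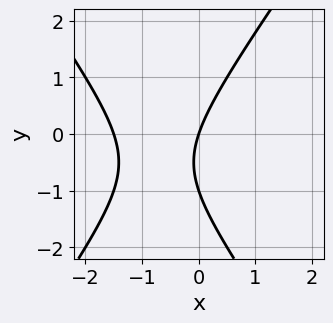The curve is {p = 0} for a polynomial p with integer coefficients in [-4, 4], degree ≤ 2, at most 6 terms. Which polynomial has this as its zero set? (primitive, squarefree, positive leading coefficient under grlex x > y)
First, degree: a generic line meets the curve in up to 2 points, so deg p = 2.
Next, checking where it meets the axes: it meets the x-axis at x = 0 (among the integer gridlines); among the integer gridlines, it crosses the y-axis at y ∈ {-1, 0}.
Finally, putting this together gives p.

2*x^2 - y^2 + 3*x - y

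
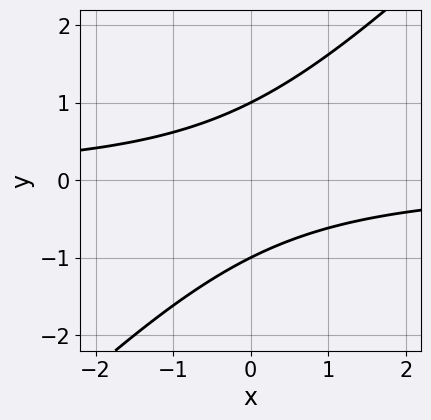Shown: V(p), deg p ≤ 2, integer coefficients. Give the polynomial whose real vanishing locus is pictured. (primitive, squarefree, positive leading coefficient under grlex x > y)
x*y - y^2 + 1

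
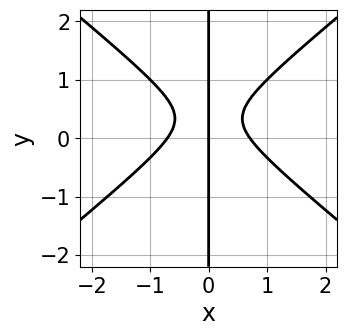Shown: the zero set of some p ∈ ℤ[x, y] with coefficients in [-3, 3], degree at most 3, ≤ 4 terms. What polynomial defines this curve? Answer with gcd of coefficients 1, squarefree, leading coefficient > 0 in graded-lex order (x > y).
Degree: no degree-2 curve has this shape, so deg p = 3.
Against the integer gridlines: the visible y-axis segment lies entirely on the curve; it crosses the x-axis at the gridline x = 0.
These observations pin down the coefficients.

2*x^3 - 3*x*y^2 + 2*x*y - x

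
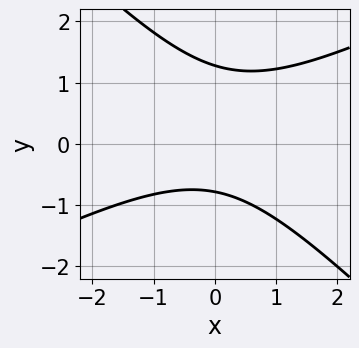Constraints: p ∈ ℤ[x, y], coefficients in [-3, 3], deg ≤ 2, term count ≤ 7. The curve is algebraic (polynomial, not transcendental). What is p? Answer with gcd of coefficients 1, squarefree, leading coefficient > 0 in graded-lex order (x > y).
x^2 - x*y - 2*y^2 + y + 2

(a) Degree: the shape is more complex than any degree-1 curve, so deg p = 2.
(b) Checking where it meets the axes: the curve avoids every integer x-axis point in the box.
(c) Matching integer coefficients to the picture gives p.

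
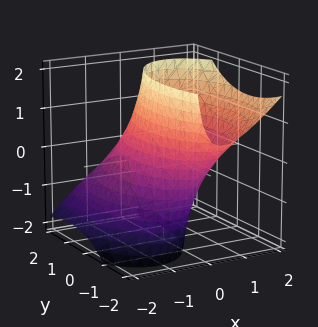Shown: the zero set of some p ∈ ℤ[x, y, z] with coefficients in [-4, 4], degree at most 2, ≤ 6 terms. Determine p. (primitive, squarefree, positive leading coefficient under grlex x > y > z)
1. deg p = 2.
2. From the visible intercepts: no z-intercept at any integer in the box; the x-axis gridline crossings are at x ∈ {-1, 1}.
3. Together with the visible shape, these determine p as stated.

3*x^2 - 3*x*z + y^2 + y*z - 3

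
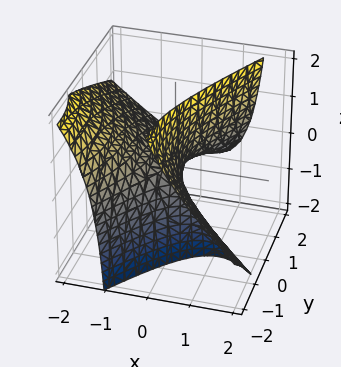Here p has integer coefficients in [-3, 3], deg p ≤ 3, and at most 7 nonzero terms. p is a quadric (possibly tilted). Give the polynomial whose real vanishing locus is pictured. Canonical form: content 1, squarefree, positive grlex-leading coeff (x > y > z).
3*x^2 + 3*x*z - y^2 - 2*y*z - 2*z

1. The degree is 2 — no degree-1 surface has this shape.
2. From the visible intercepts: one x-axis crossing is at x = 0; it meets the y-axis at y = 0 (among the integer gridlines).
3. Matching integer coefficients to the picture gives p.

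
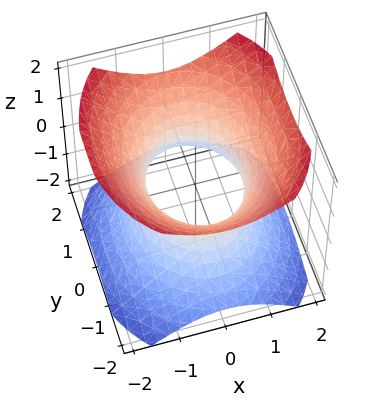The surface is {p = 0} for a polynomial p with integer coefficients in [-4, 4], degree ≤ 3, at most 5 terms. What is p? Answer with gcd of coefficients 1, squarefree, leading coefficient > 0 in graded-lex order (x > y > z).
(a) deg p = 2.
(b) Symmetries: mirror symmetry y ↦ −y ⇒ only even powers of y; mirror symmetry z ↦ −z ⇒ only even powers of z; the x ↦ −x reflection is a symmetry, so x appears only in even powers.
(c) Observable constraints: no z-intercept at any integer in the box; the x-axis gridline crossings are at x ∈ {-1, 1}.
(d) The integer polynomial consistent with all of this is the stated p.

3*x^2 + 2*y^2 - 3*z^2 - 3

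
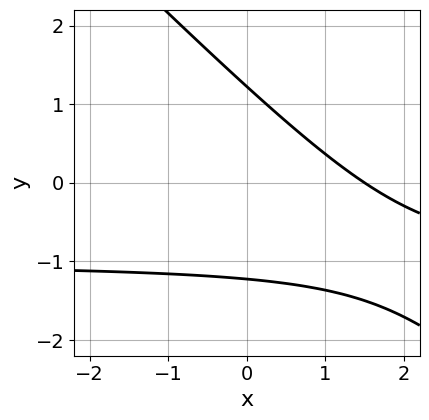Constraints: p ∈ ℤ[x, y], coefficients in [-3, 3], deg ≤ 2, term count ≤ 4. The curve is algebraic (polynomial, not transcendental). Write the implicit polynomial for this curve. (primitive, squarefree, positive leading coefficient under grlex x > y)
2*x*y + 2*y^2 + 2*x - 3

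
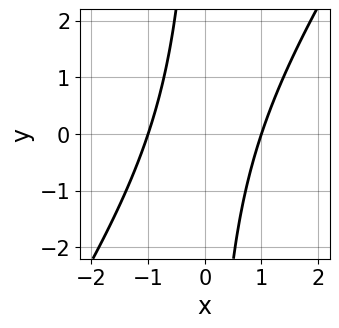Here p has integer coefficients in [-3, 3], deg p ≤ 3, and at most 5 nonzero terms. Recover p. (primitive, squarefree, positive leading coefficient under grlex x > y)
3*x^2 - 2*x*y - 3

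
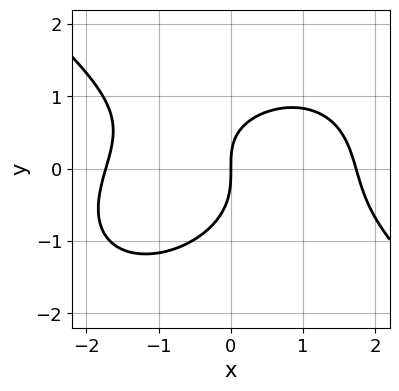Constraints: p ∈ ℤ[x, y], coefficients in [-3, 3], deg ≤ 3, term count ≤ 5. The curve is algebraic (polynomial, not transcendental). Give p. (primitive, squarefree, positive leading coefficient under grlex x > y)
x^3 + 2*y^3 + x*y - 3*x

First, degree: a generic line meets the curve in up to 3 points, so deg p = 3.
Then, from the axis intercepts and sections: one y-axis crossing is at y = 0; it crosses the x-axis at the gridline x = 0.
Finally, putting this together gives p.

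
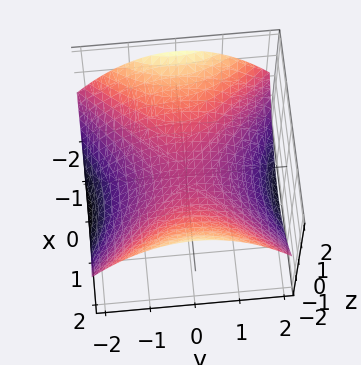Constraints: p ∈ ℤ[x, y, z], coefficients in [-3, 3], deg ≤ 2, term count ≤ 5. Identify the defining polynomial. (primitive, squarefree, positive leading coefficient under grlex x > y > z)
x^2 - y^2 - 3*z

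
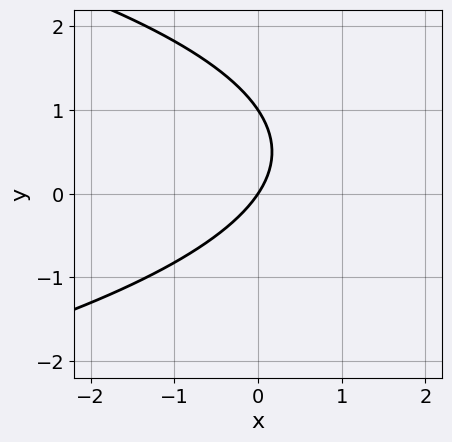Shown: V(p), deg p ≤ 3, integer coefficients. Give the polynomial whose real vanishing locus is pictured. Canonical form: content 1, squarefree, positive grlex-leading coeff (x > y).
2*y^2 + 3*x - 2*y

(a) deg p = 2. A generic line meets the curve in up to 2 points.
(b) From the visible intercepts: among the integer gridlines, it crosses the y-axis at y ∈ {0, 1}; it crosses the x-axis at the gridline x = 0.
(c) The integer polynomial consistent with all of this is the stated p.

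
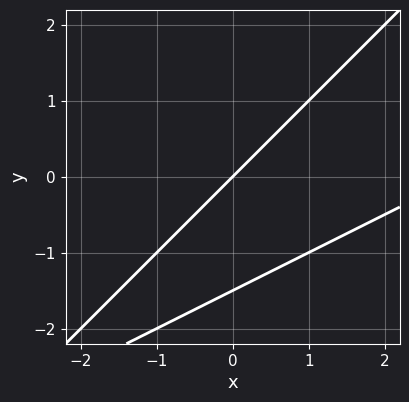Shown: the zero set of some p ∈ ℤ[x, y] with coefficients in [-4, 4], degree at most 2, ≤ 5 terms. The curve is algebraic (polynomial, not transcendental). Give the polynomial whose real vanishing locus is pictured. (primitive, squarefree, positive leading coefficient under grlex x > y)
Degree: no degree-1 curve has this shape, so deg p = 2.
Reading off the gridlines: it meets the y-axis at y = 0 (among the integer gridlines); one x-axis crossing is at x = 0.
Matching integer coefficients to the picture gives p.

x^2 - 3*x*y + 2*y^2 - 3*x + 3*y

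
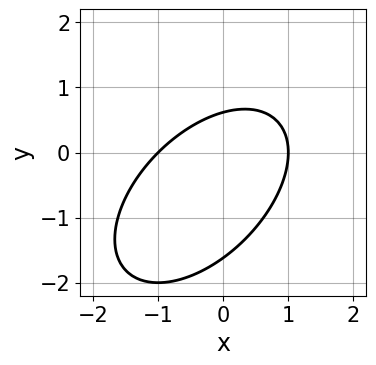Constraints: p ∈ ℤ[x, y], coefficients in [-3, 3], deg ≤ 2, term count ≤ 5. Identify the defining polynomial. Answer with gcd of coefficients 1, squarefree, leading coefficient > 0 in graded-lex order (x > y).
(a) The degree is 2 — no degree-1 curve has this shape.
(b) Against the integer gridlines: among the integer gridlines, it crosses the x-axis at x ∈ {-1, 1}.
(c) Fitting integer coefficients to these (and the overall shape) gives p.

x^2 - x*y + y^2 + y - 1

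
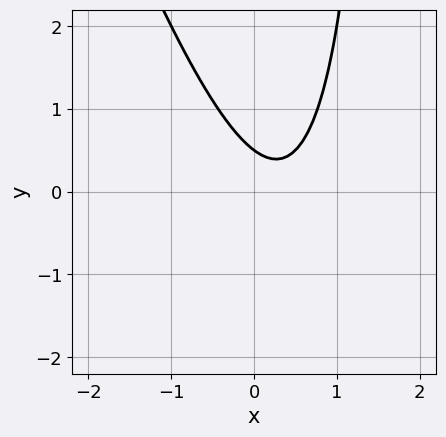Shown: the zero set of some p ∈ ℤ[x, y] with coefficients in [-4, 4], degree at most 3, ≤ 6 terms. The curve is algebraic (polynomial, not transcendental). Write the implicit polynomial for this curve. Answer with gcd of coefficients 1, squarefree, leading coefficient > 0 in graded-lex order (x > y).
3*x^2 + x*y - 2*x - 2*y + 1

First, degree: a generic line meets the curve in up to 2 points, so deg p = 2.
Next, reading off the gridlines: the curve avoids every integer x-axis point in the box.
Finally, matching integer coefficients to the picture gives p.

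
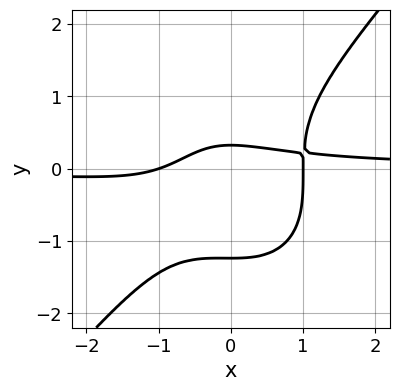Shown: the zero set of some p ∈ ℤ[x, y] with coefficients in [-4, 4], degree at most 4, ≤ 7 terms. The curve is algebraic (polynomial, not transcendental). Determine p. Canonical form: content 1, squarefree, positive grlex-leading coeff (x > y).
deg p = 4. A generic line meets the curve in up to 4 points.
Against the integer gridlines: among the integer gridlines, it crosses the x-axis at x ∈ {-1, 1}.
Matching integer coefficients to the picture gives p.

3*x^3*y - 2*y^4 - x^2 - 3*y + 1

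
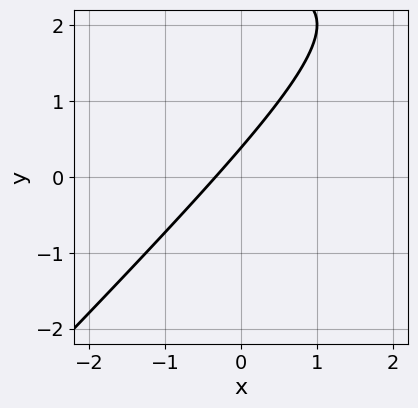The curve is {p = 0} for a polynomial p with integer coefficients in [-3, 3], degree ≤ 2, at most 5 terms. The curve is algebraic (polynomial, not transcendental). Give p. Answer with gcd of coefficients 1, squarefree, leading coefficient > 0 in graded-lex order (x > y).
First, the degree is 2 — a generic line meets the curve in up to 2 points.
Finally, putting this together gives p.

x*y - y^2 - 3*x + 3*y - 1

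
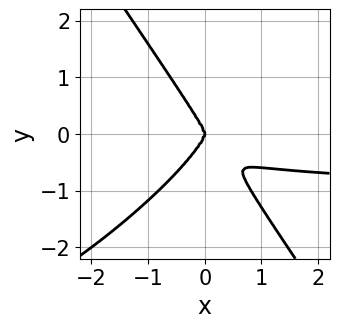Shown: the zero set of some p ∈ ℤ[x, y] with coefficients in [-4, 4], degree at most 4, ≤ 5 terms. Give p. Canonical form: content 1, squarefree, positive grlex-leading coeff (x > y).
(a) The degree is 4 — no degree-3 curve has this shape.
(b) From the axis intercepts and sections: it crosses the x-axis at the gridline x = 0; it crosses the y-axis at the gridline y = 0.
(c) Solving for integer coefficients yields p as stated.

2*x^3*y - 3*x^2*y^2 + 2*y^4 + 2*x^3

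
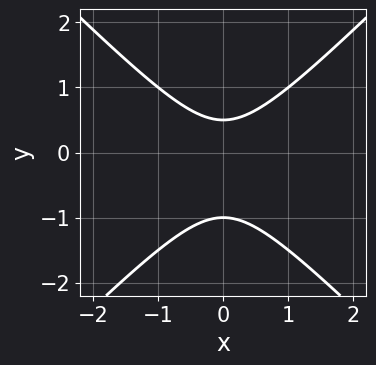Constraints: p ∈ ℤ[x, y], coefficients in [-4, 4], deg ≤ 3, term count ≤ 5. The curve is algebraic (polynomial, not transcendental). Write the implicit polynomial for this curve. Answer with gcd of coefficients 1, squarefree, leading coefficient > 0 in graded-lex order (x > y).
deg p = 2.
Symmetries: the x ↦ −x reflection is a symmetry, so x appears only in even powers.
Observable constraints: it misses every integer gridline on the x-axis; it crosses the y-axis at the gridline y = -1.
Assembling these constraints gives the stated polynomial.

2*x^2 - 2*y^2 - y + 1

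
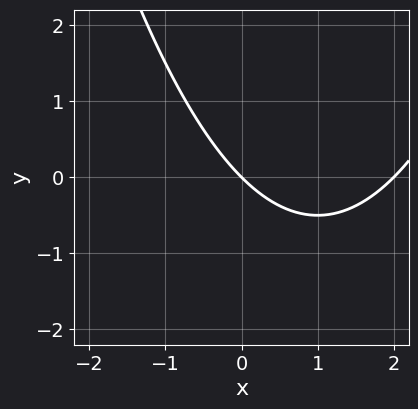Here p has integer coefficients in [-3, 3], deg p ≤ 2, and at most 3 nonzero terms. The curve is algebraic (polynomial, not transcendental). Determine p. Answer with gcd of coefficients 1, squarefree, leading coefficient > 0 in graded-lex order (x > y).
(a) deg p = 2.
(b) Against the integer gridlines: the x-axis gridline crossings are at x ∈ {0, 2}; it meets the y-axis at y = 0 (among the integer gridlines).
(c) Putting this together gives p.

x^2 - 2*x - 2*y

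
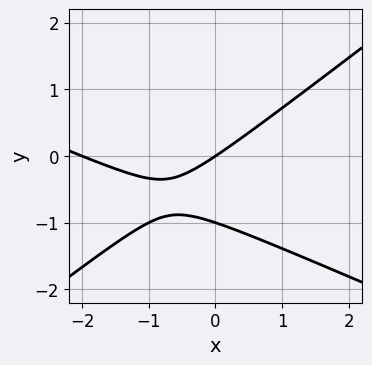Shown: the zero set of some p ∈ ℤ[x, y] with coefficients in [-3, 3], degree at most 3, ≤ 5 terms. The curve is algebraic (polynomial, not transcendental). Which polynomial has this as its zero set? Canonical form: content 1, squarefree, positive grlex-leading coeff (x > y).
x^2 + x*y - 3*y^2 + 2*x - 3*y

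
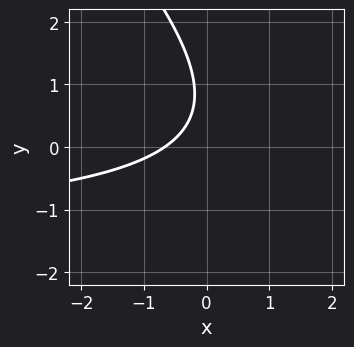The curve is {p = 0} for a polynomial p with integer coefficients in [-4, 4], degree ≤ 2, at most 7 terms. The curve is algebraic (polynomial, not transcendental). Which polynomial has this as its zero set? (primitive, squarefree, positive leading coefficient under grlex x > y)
deg p = 2.
Checking where it meets the axes: no y-intercept at any integer in the box.
Matching integer coefficients to the picture gives p.

2*x*y + 2*y^2 + 3*x - 3*y + 2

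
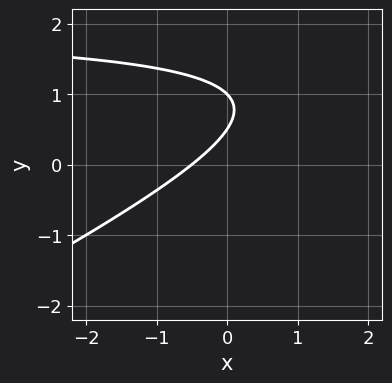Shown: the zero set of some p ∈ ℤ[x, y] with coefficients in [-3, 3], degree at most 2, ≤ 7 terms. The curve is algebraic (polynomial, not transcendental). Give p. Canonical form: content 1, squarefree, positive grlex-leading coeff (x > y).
(a) deg p = 2. No degree-1 curve has this shape.
(b) Reading off the gridlines: one y-axis crossing is at y = 1.
(c) These observations pin down the coefficients.

x*y - 2*y^2 - 2*x + 3*y - 1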